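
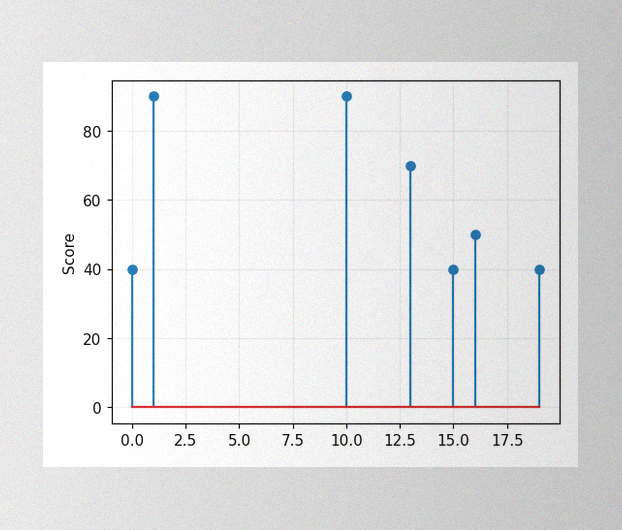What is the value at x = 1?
90

The image has some photo noise and uneven lighting. The stem at x=1 reaches 90.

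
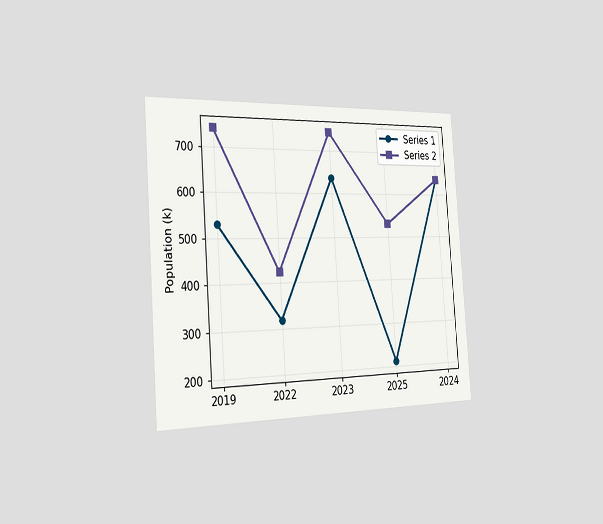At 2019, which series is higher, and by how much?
Series 2, by 212k

The chart is tilted about 4° counter-clockwise and viewed slightly from the left. At 2019, Series 2 sits above the other line by 212k.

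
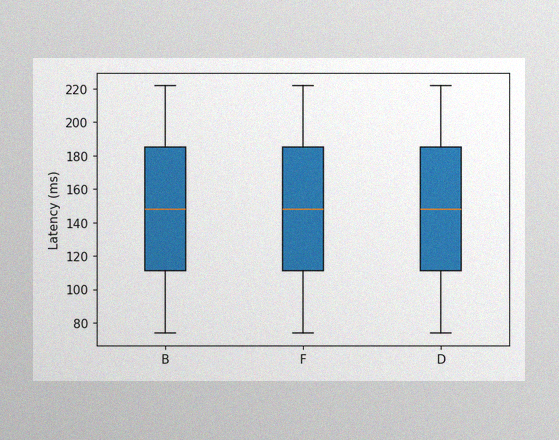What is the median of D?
148ms

The image has some photo noise and uneven lighting. The median line in the D box sits at 148ms.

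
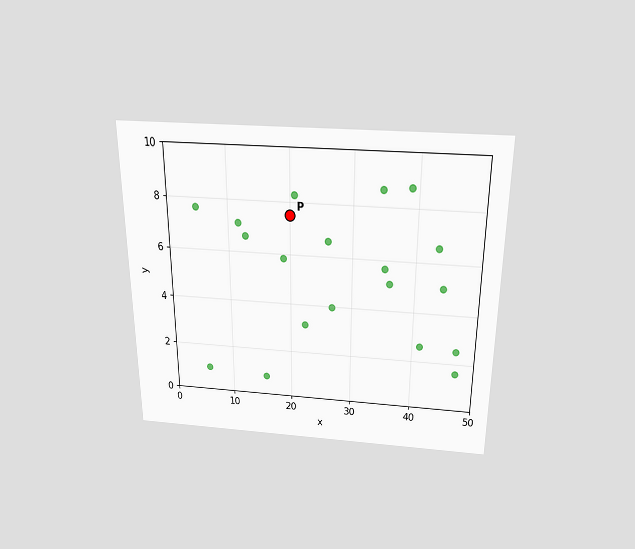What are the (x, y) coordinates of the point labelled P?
(20, 7.5)

The chart is viewed slightly from above. Following the gridlines from P to each axis, P sits at (20, 7.5).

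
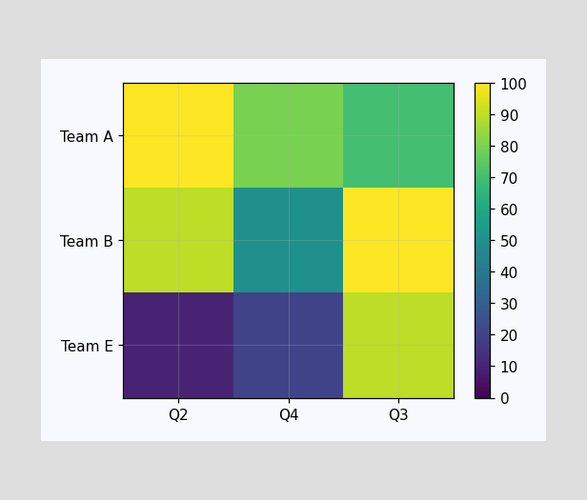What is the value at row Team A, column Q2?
Matching cell (Team A, Q2) against the colorbar gives 100.

100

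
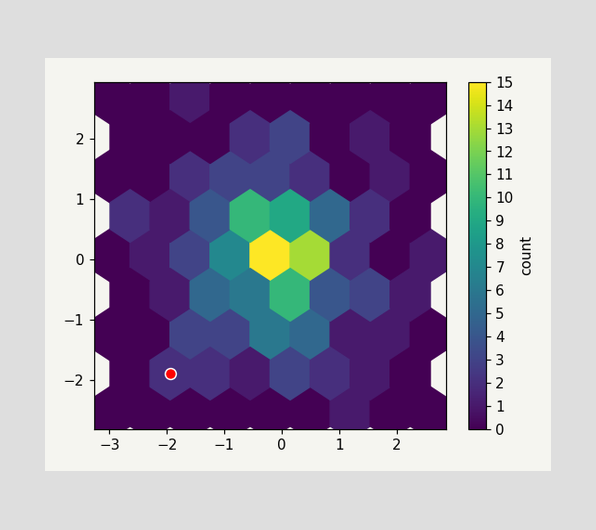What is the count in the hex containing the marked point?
The marked hex reads 2 on the colorbar.

2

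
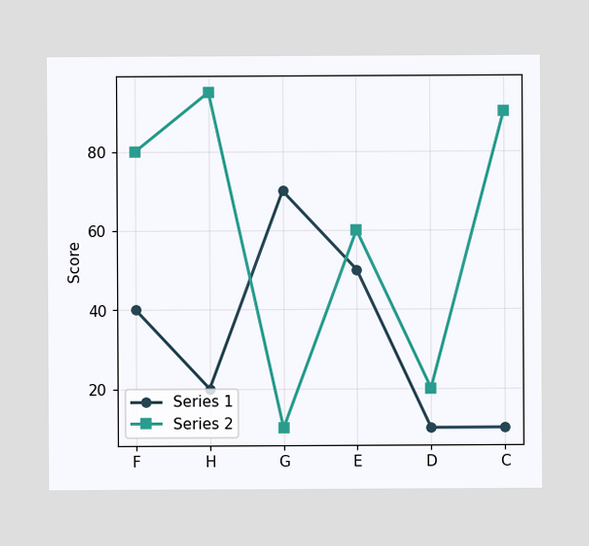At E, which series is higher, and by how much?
At E, Series 2 sits above the other line by 10.

Series 2, by 10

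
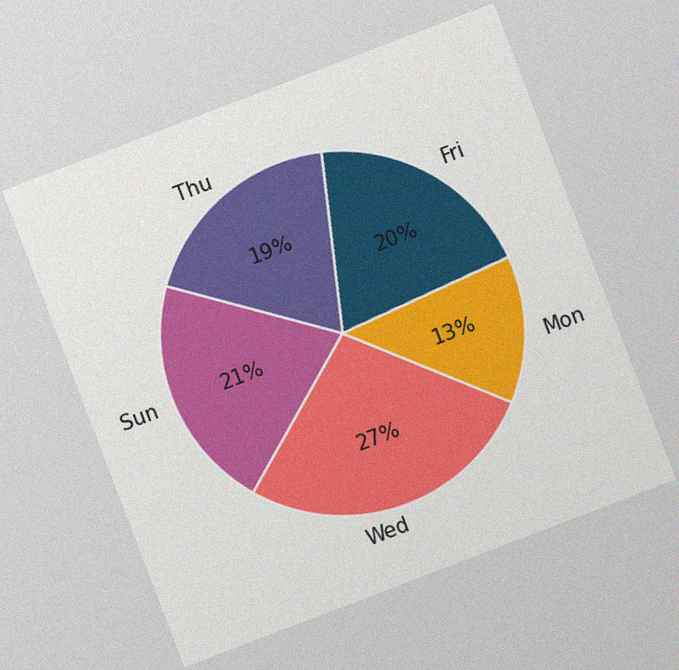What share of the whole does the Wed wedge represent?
The chart is tilted about 21° counter-clockwise, with some photo noise. The Wed slice takes up 27% of the pie.

27%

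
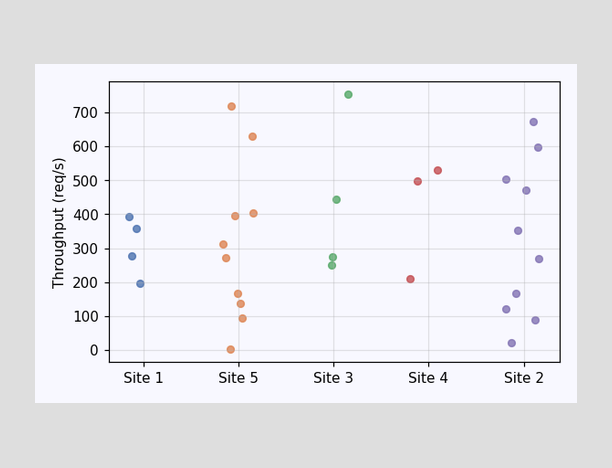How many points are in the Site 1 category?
4

Counting the markers in the Site 1 column gives 4.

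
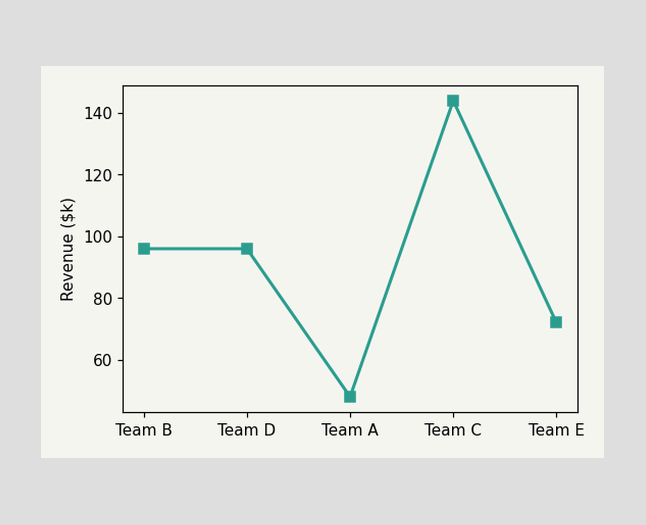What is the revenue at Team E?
$72k

At Team E, the line is at $72k.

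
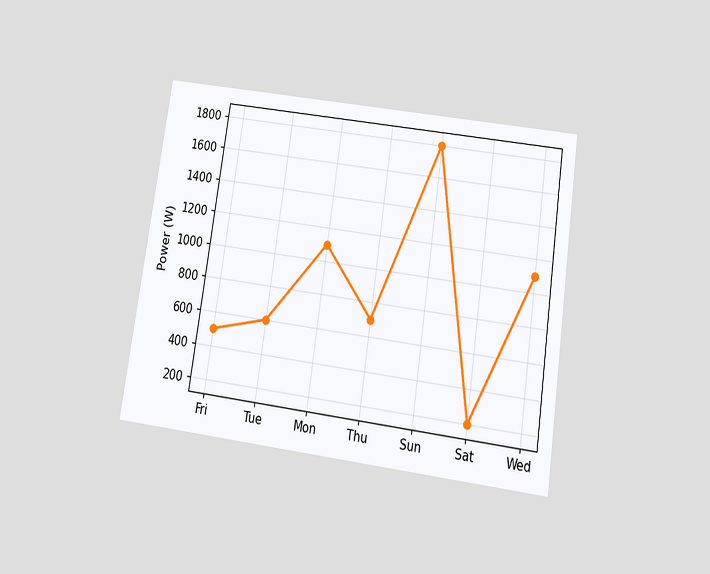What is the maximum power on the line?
1800W

The chart is tilted about 8° clockwise and viewed slightly from below. The highest point is at Sun, and reading across to the y-axis gives 1800W.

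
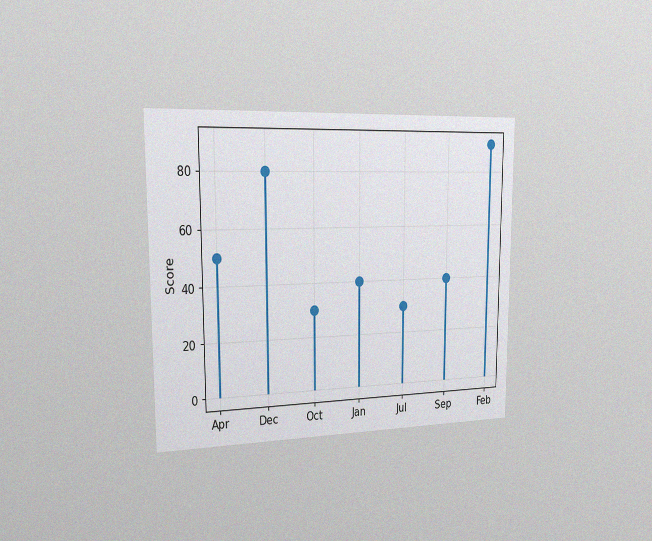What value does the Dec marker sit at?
The chart is viewed slightly from the left, with some photo noise. The Dec marker sits at 80.

80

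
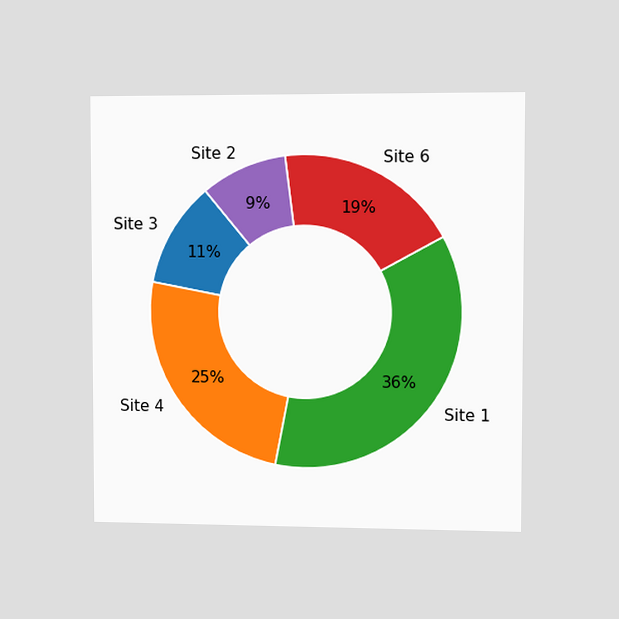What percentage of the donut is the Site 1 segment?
The chart is viewed slightly from the right. The Site 1 segment takes up 36% of the ring.

36%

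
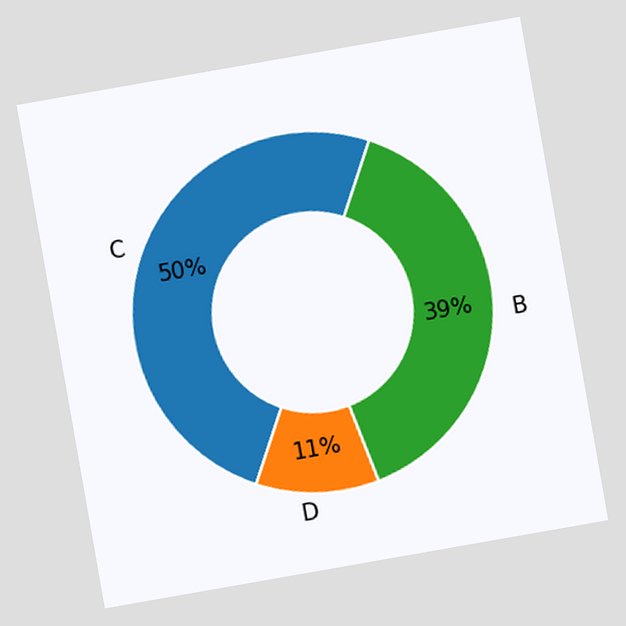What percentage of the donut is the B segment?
The chart is tilted about 10° counter-clockwise. The B segment takes up 39% of the ring.

39%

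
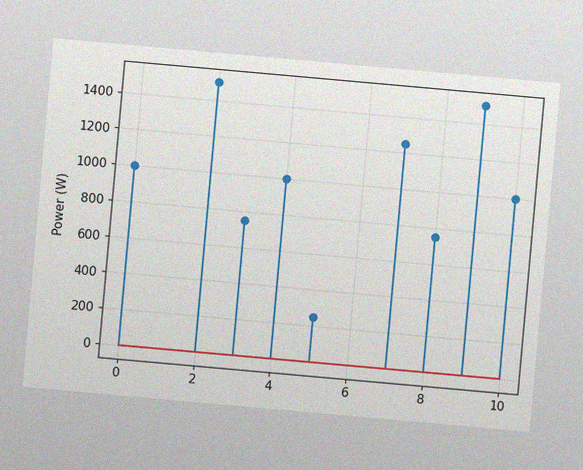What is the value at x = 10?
The chart is tilted about 5° clockwise, with some photo noise. The stem at x=10 reaches 1000W.

1000W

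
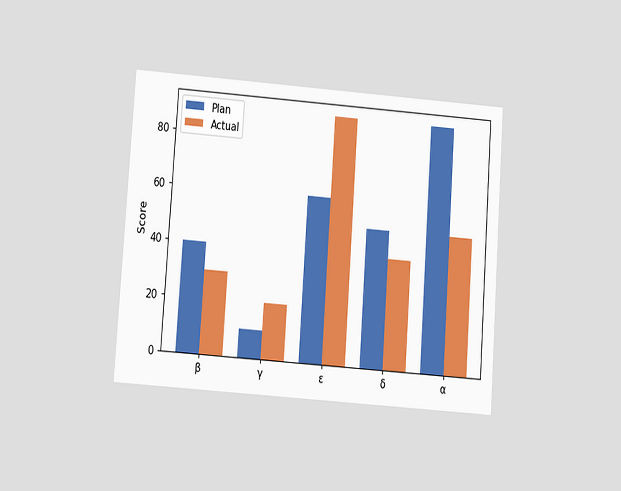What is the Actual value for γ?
20

The chart is tilted about 4° clockwise and viewed at a slight angle. The Actual bar at γ reaches 20 on the y-axis.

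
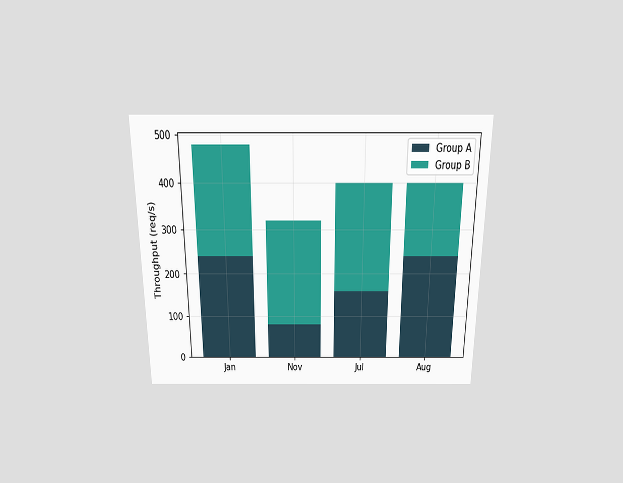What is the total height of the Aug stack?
The chart is viewed slightly from above. The Aug stack's top reaches 400req/s on the y-axis.

400req/s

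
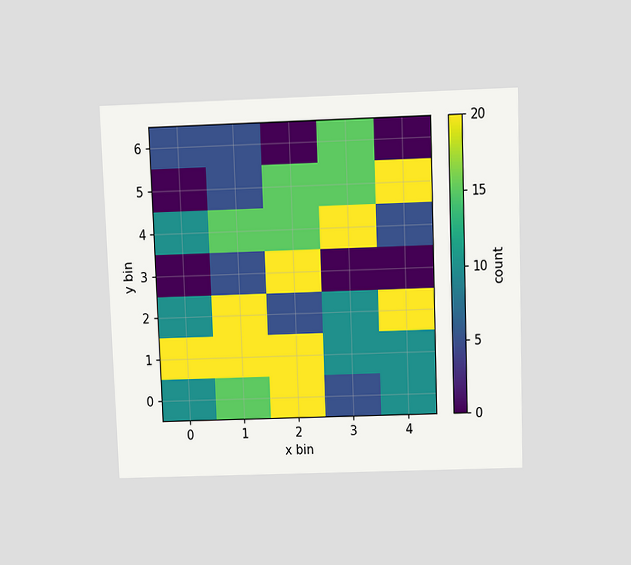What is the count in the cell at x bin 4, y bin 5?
The chart is tilted about 2° counter-clockwise and viewed slightly from above. Matching the cell (4, 5) against the colorbar gives 20.

20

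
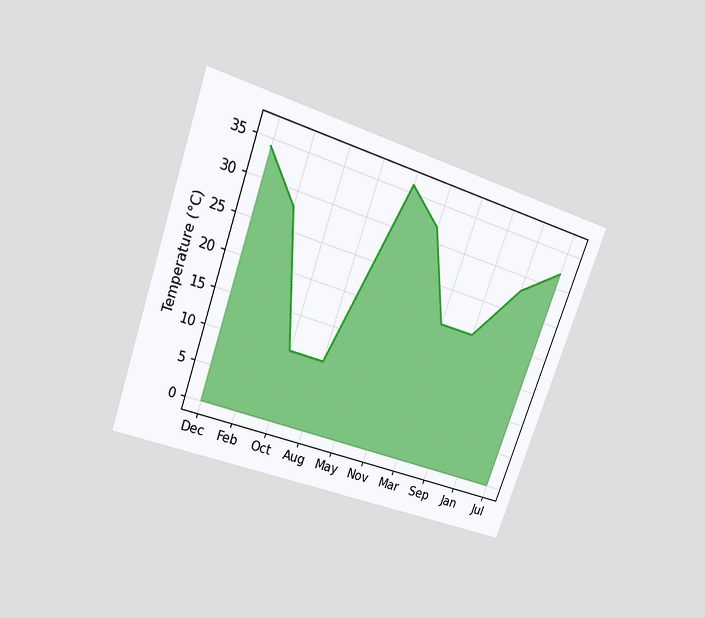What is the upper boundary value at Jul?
32°C

The chart is tilted about 20° clockwise and viewed slightly from above. At Jul the upper boundary is at 32°C.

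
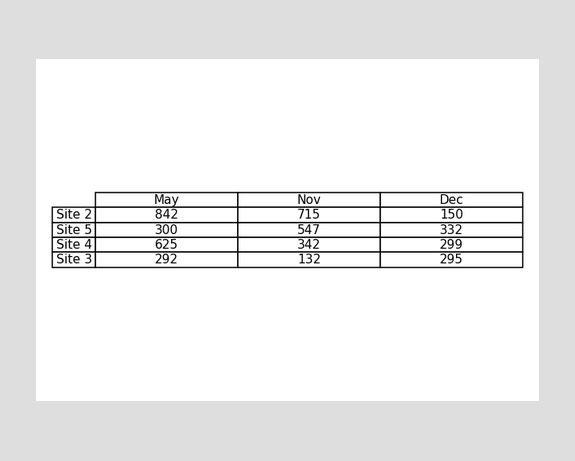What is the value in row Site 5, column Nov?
The (Site 5, Nov) cell reads 547.

547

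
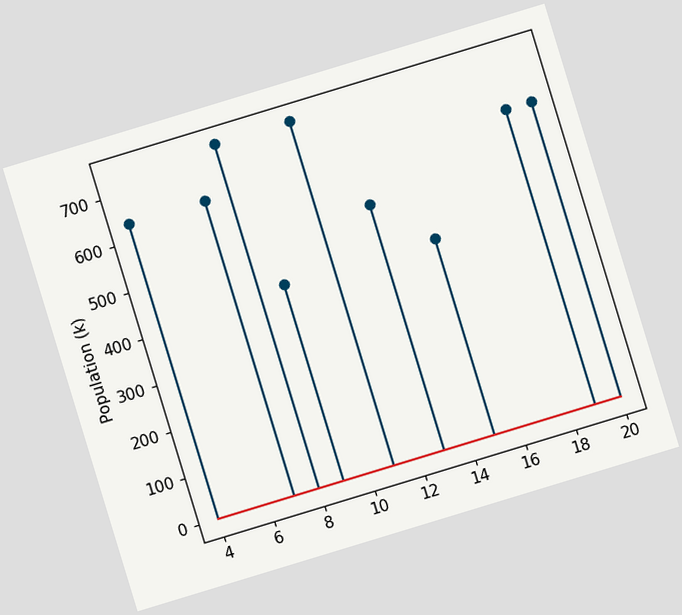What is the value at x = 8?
The chart is tilted about 17° counter-clockwise. The stem at x=8 reaches 742k.

742k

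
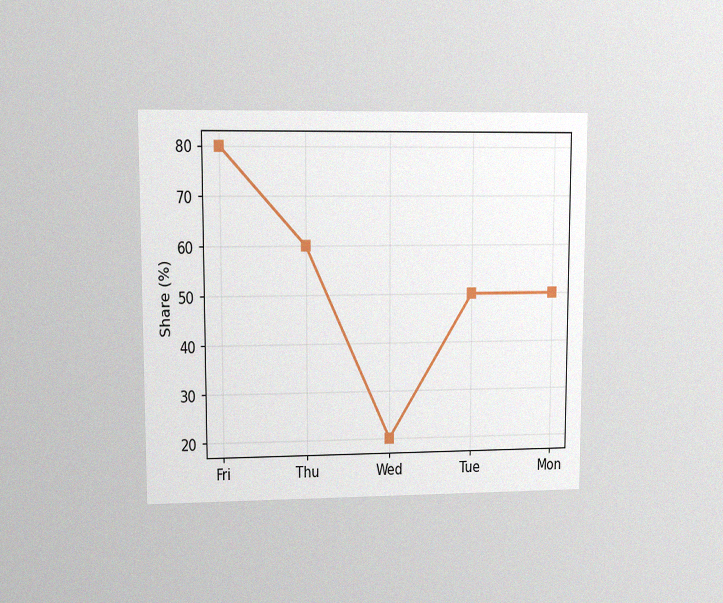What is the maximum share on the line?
80%

The chart is viewed at a slight angle, with some photo noise. The highest point is at Fri, and reading across to the y-axis gives 80%.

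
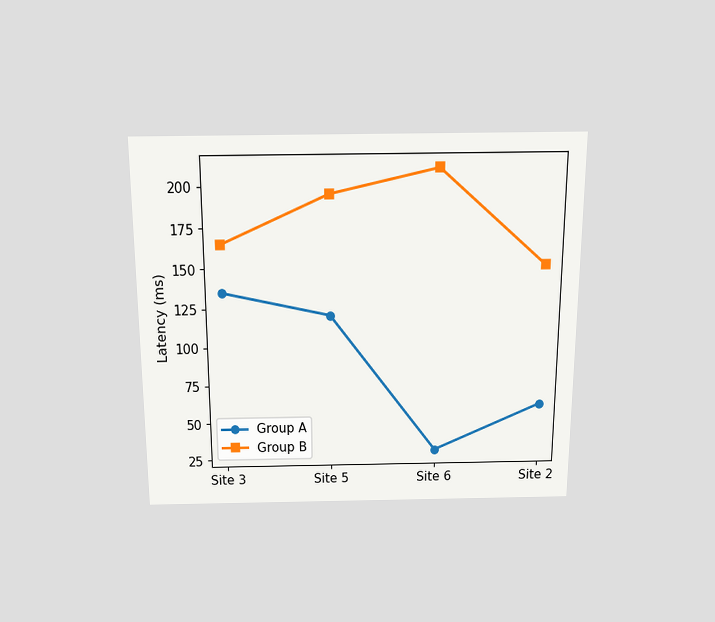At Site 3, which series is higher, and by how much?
Group B, by 30ms

The chart is viewed slightly from above. At Site 3, Group B sits above the other line by 30ms.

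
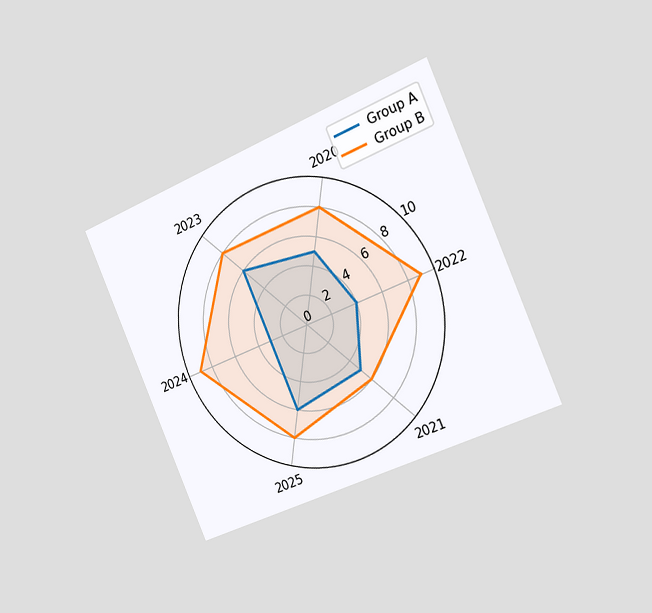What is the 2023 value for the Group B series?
The chart is tilted about 23° counter-clockwise and viewed slightly from the right. On the 2023 axis, Group B reaches 8.

8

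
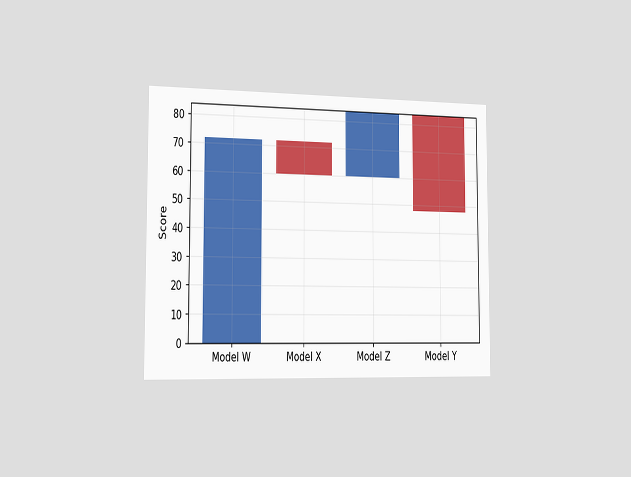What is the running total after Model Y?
48

The chart is viewed slightly from the left. After Model Y the running total reaches 48.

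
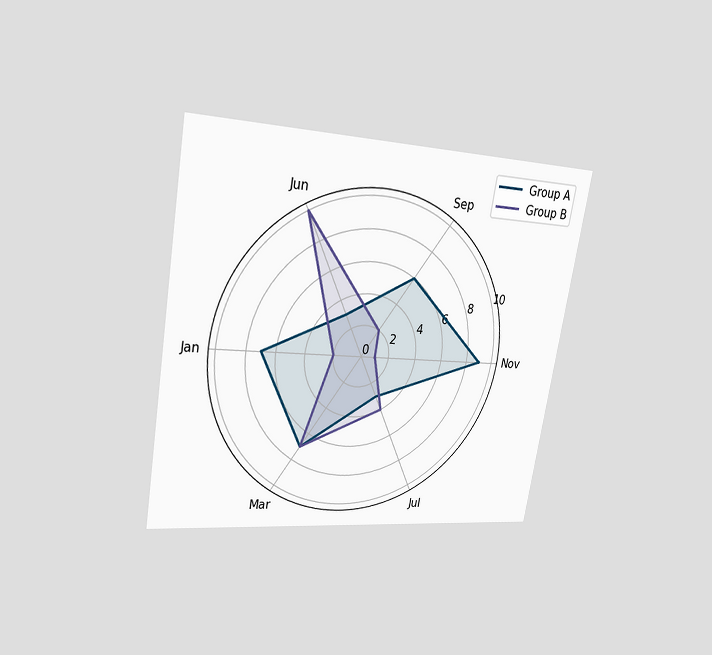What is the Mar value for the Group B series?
The chart is tilted about 10° clockwise and viewed at a slight angle. On the Mar axis, Group B reaches 7.

7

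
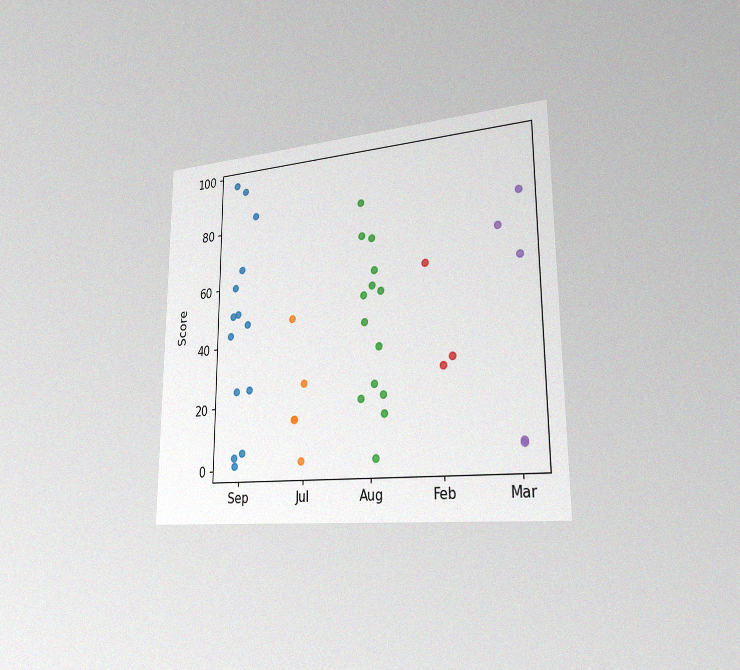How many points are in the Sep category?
14

The chart is viewed slightly from the right, with some photo noise. Counting the markers in the Sep column gives 14.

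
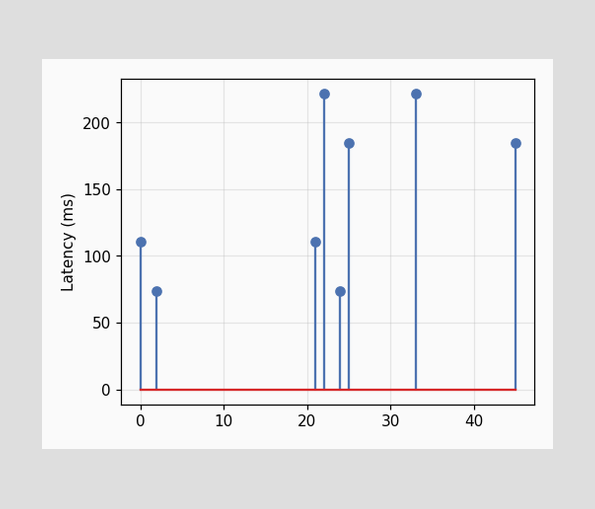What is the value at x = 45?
185ms

The stem at x=45 reaches 185ms.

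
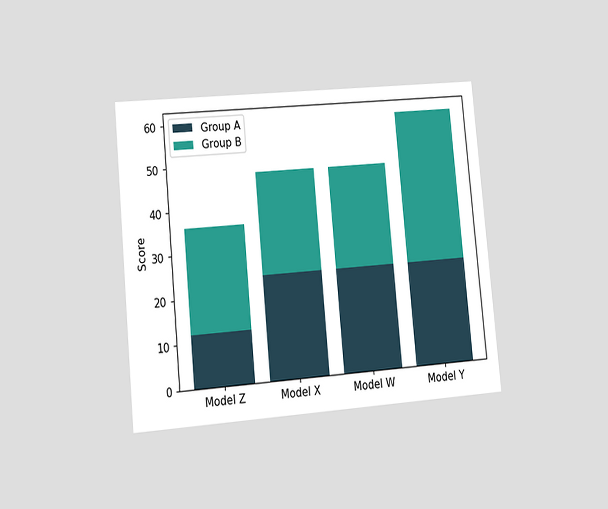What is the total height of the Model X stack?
The chart is tilted about 5° counter-clockwise and viewed at a slight angle. The Model X stack's top reaches 48 on the y-axis.

48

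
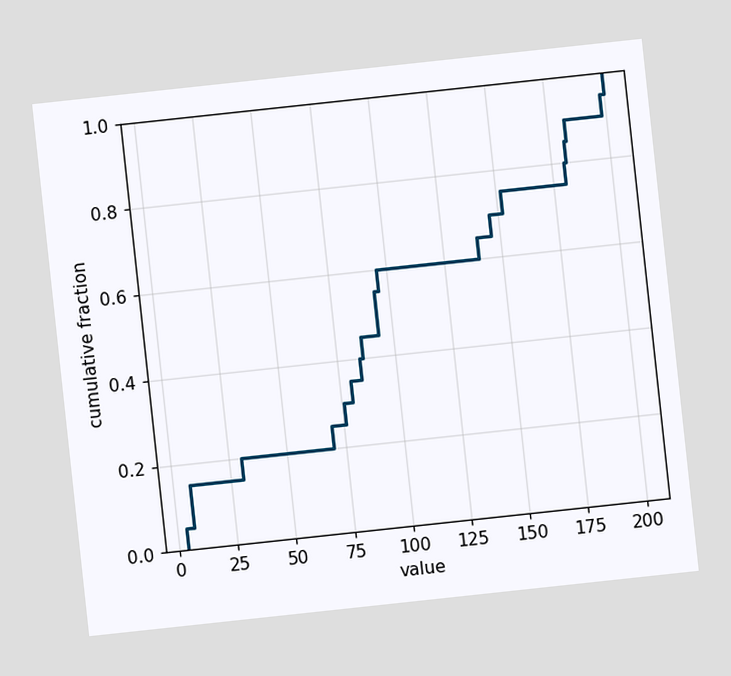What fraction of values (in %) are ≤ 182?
The chart is tilted about 6° counter-clockwise. At x=182 the ECDF step is at 90%.

90%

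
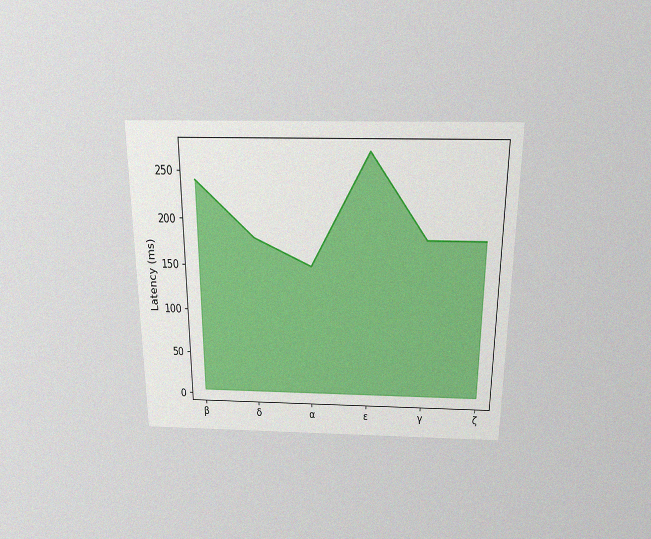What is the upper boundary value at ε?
The chart is viewed slightly from above, with some photo noise. At ε the upper boundary is at 270ms.

270ms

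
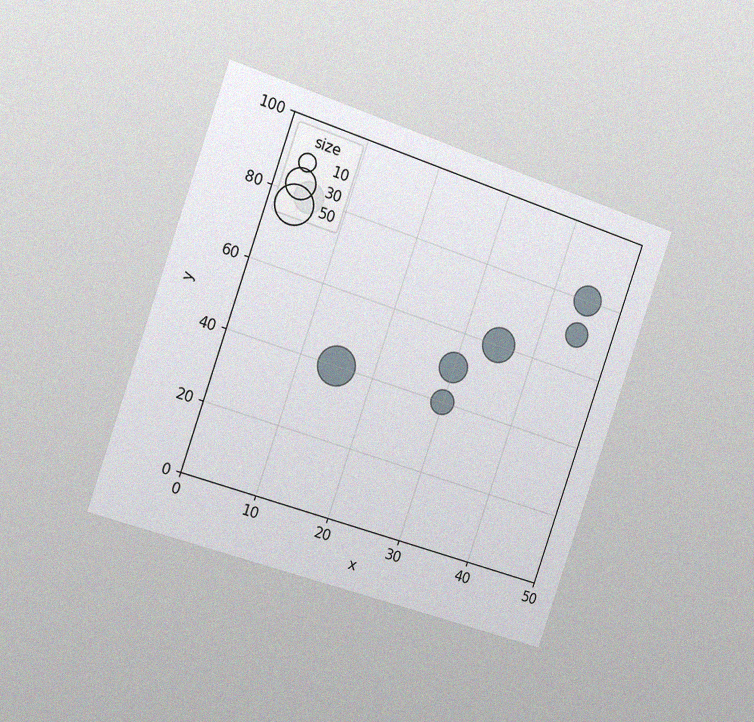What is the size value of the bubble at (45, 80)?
The chart is tilted about 19° clockwise and viewed slightly from the left, with some photo noise. Matching the bubble at (45, 80) against the size legend gives 30.

30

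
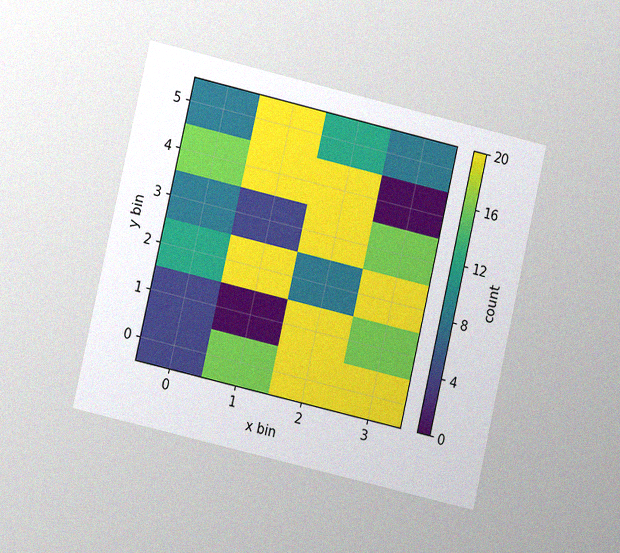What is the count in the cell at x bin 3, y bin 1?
The chart is tilted about 13° clockwise and viewed at a slight angle, with some photo noise. Matching the cell (3, 1) against the colorbar gives 16.

16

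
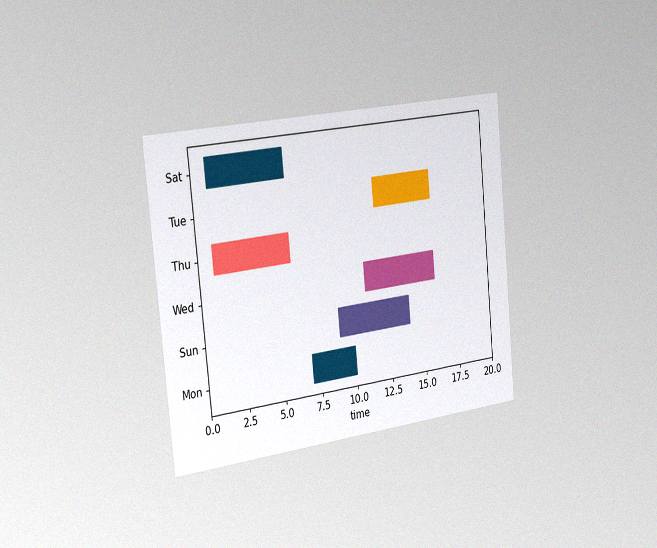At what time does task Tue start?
12

The chart is tilted about 5° counter-clockwise and viewed slightly from the left, with some photo noise. The Tue bar begins at t=12.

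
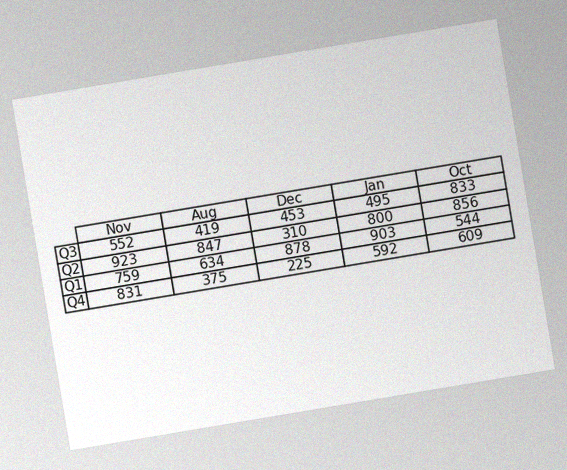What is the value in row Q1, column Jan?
The chart is tilted about 9° counter-clockwise, with some photo noise. The (Q1, Jan) cell reads 903.

903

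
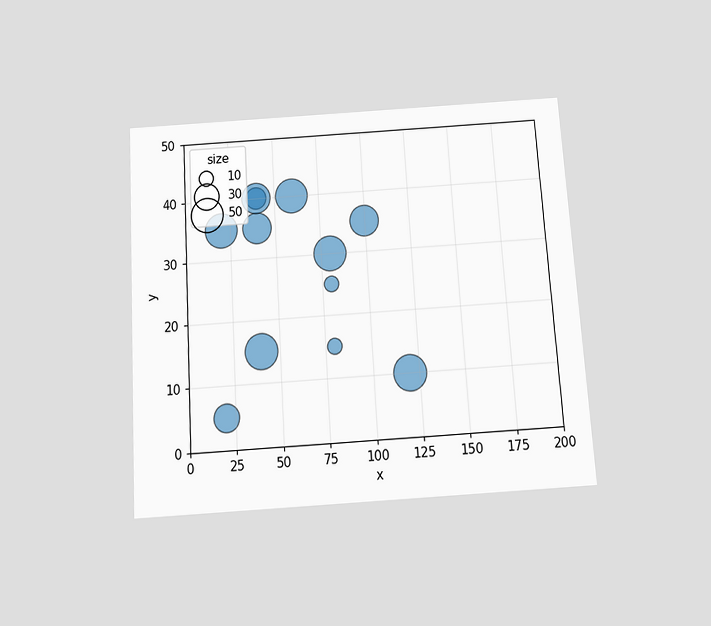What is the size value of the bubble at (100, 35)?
The chart is tilted about 4° counter-clockwise and viewed slightly from below. Matching the bubble at (100, 35) against the size legend gives 40.

40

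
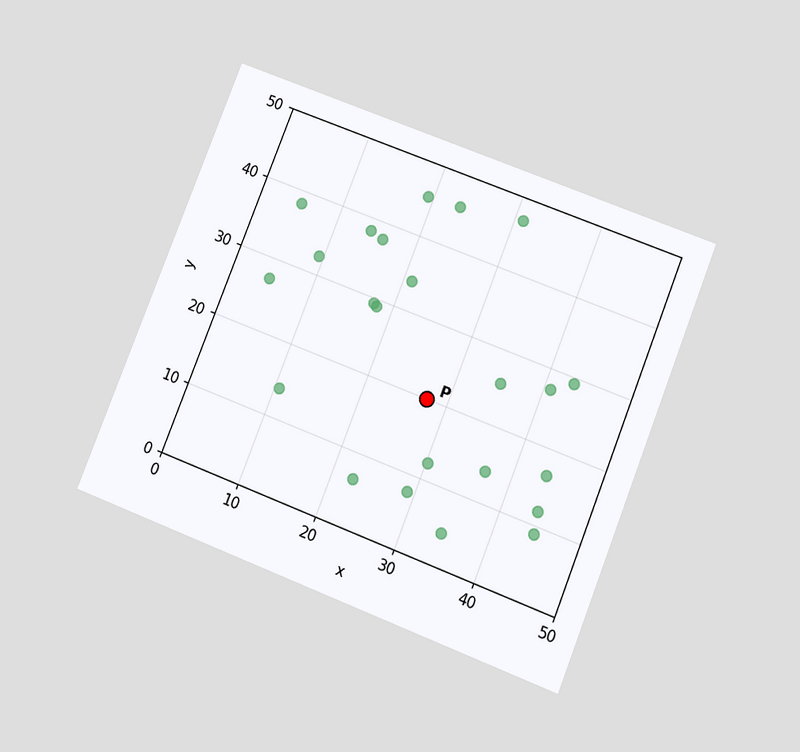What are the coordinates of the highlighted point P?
(27.5, 20)

The chart is tilted about 21° clockwise and viewed slightly from below. Following the gridlines from P to each axis, P sits at (27.5, 20).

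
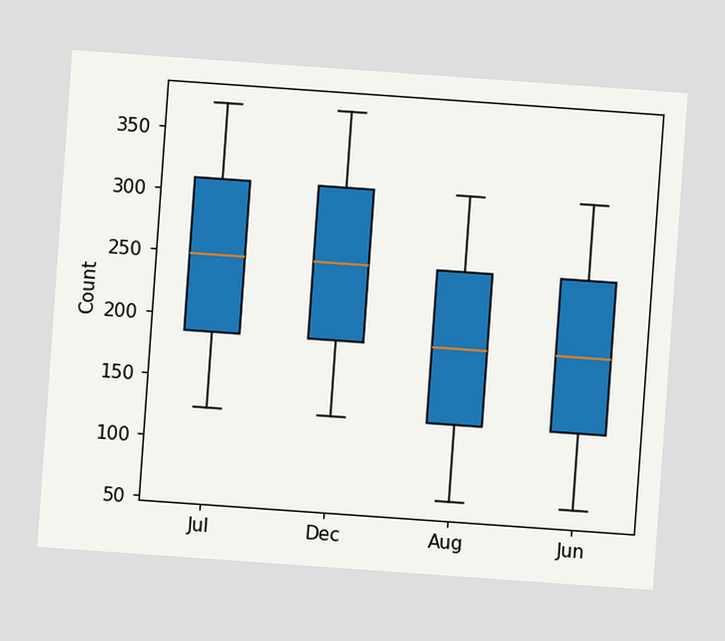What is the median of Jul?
The chart is tilted about 4° clockwise. The median line in the Jul box sits at 248.

248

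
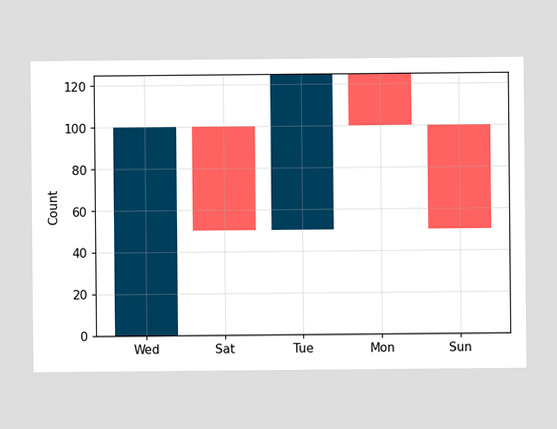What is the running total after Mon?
100

After Mon the running total reaches 100.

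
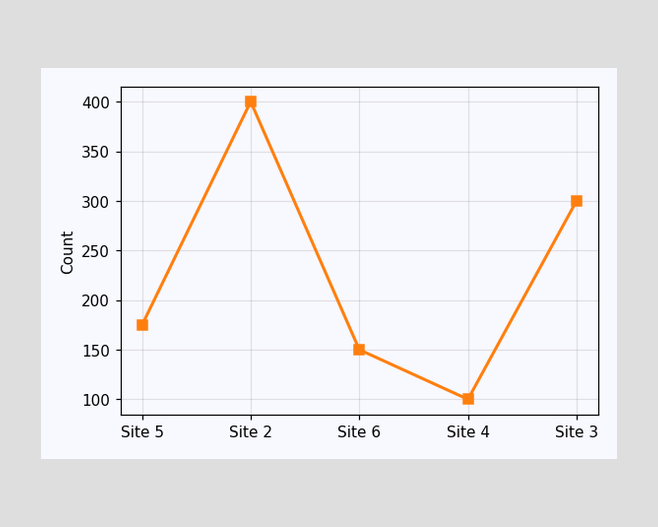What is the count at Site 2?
400

At Site 2, the line is at 400.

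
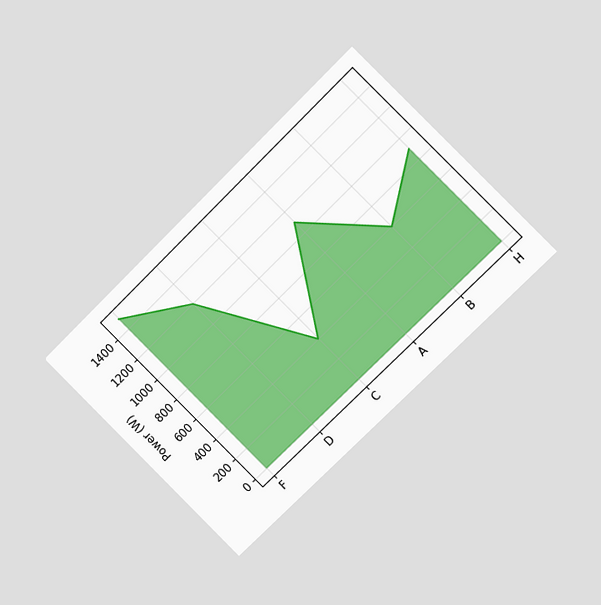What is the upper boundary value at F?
The chart is tilted about 45° counter-clockwise and viewed at a slight angle. At F the upper boundary is at 1500W.

1500W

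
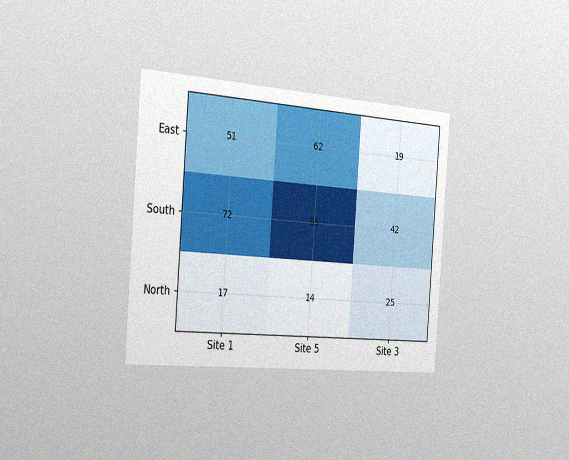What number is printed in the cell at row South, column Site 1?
72

The chart is tilted about 4° clockwise and viewed slightly from the left, with some photo noise. The (South, Site 1) cell reads 72.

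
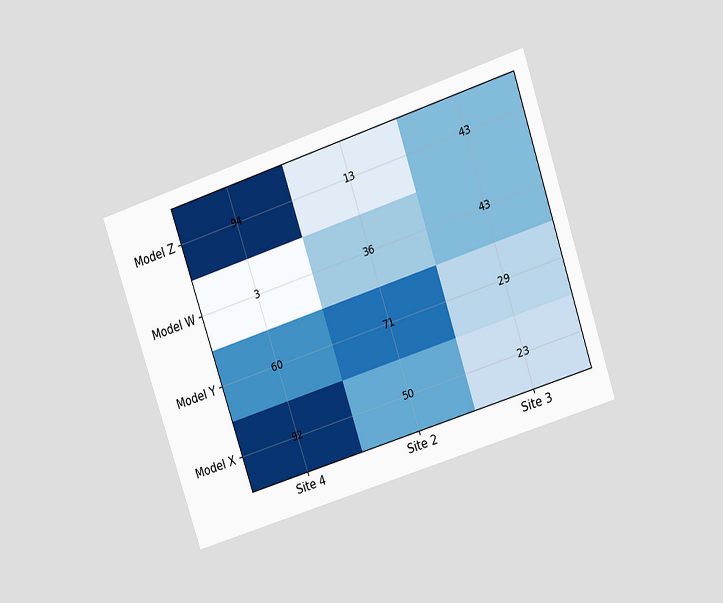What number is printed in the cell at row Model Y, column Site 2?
The chart is tilted about 18° counter-clockwise and viewed at a slight angle. The (Model Y, Site 2) cell reads 71.

71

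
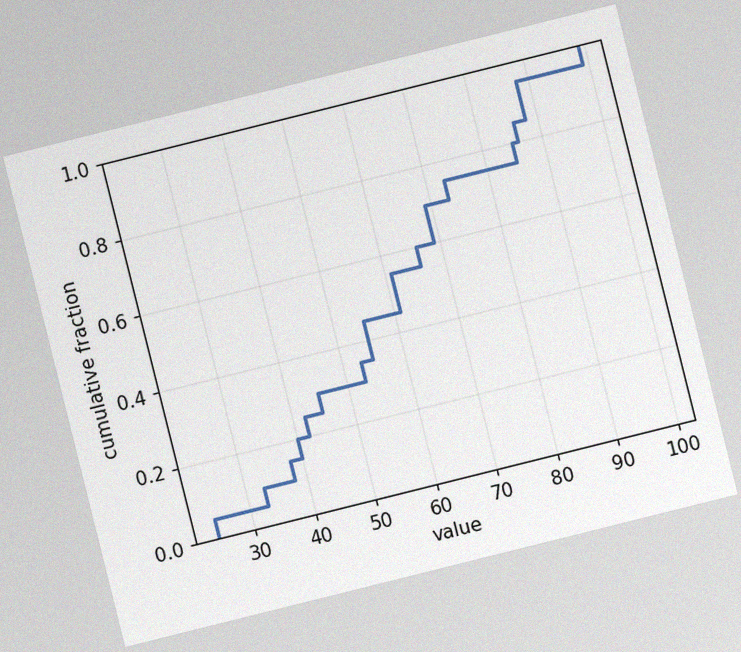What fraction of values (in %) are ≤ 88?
95%

The chart is tilted about 14° counter-clockwise, with some photo noise. At x=88 the ECDF step is at 95%.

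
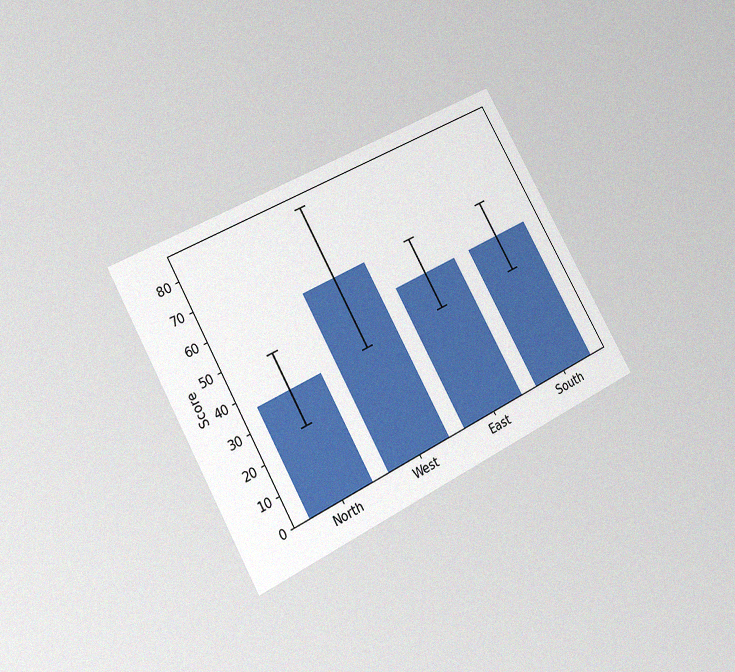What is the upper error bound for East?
The chart is tilted about 29° counter-clockwise and viewed at a slight angle, with some photo noise. The East bar's upper whisker reaches 60.

60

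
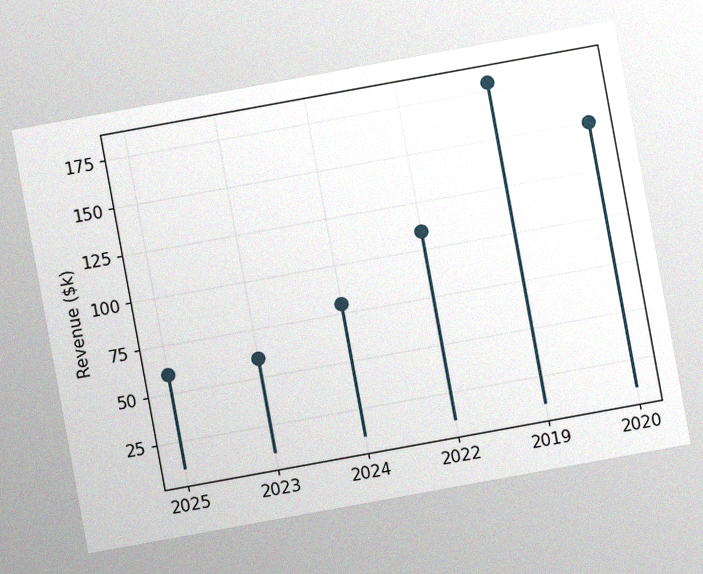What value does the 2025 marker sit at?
The chart is tilted about 10° counter-clockwise, with some photo noise. The 2025 marker sits at $60k.

$60k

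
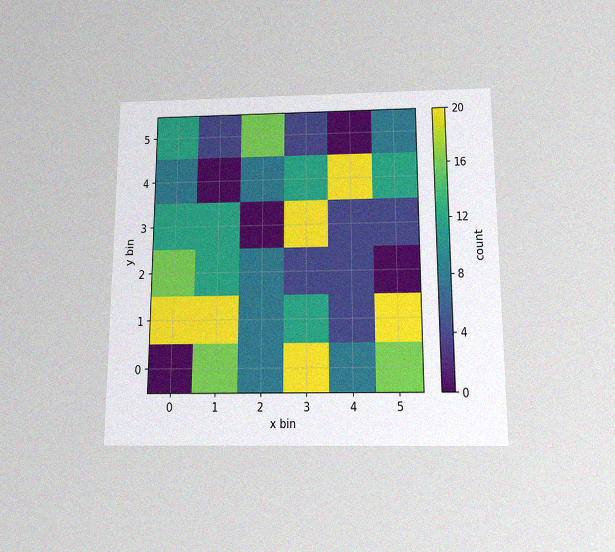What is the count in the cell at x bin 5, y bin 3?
4

The chart is viewed slightly from below, with some photo noise. Matching the cell (5, 3) against the colorbar gives 4.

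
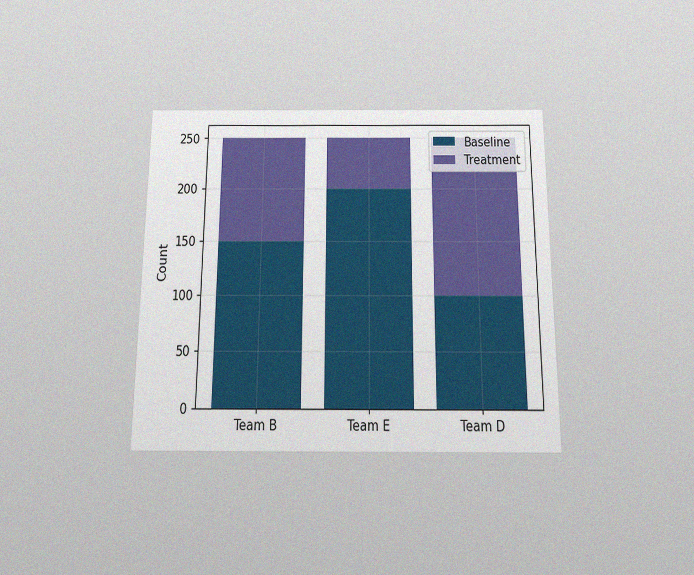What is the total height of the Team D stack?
The chart is viewed slightly from below, with some photo noise. The Team D stack's top reaches 250 on the y-axis.

250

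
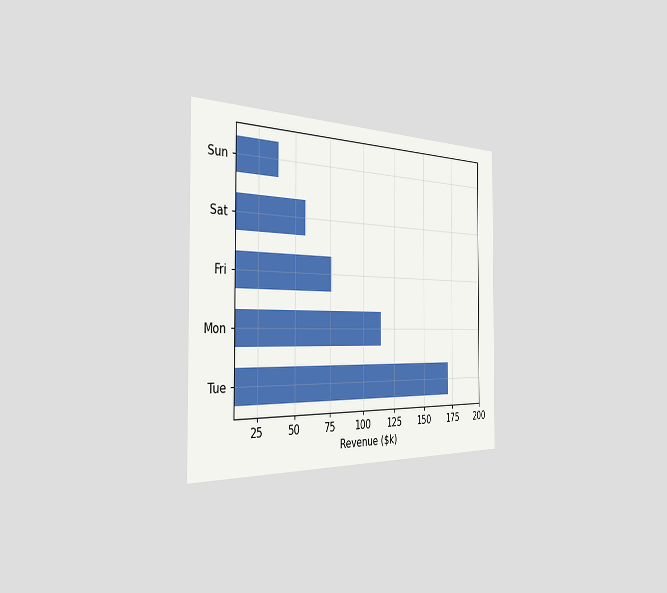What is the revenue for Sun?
$38k

The chart is viewed slightly from the left. Reading along the chart's x-axis, the Sun bar reaches $38k.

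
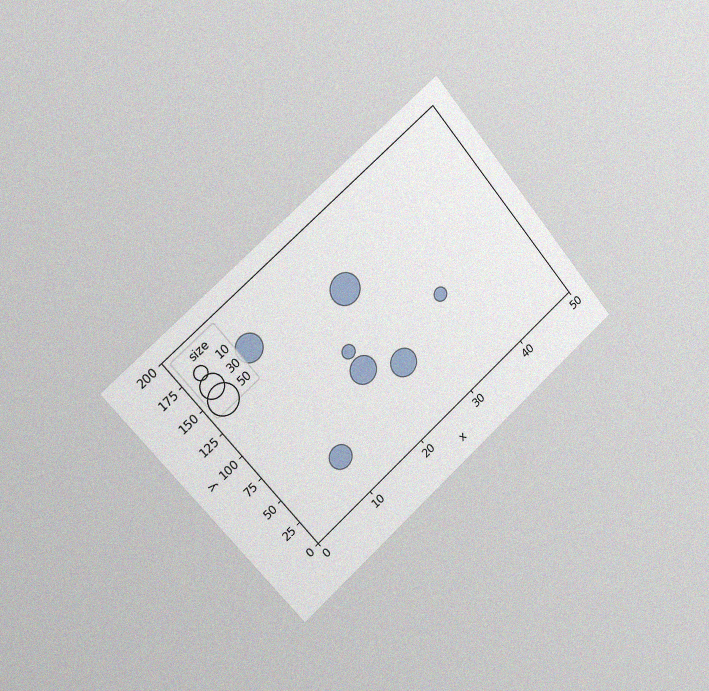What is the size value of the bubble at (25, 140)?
50

The chart is tilted about 40° counter-clockwise and viewed slightly from the left, with some photo noise. Matching the bubble at (25, 140) against the size legend gives 50.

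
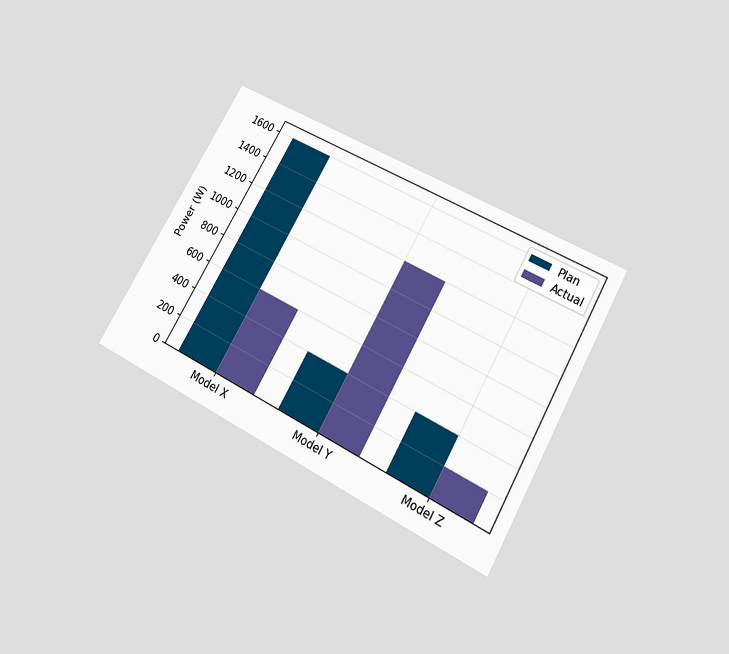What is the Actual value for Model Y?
1200W

The chart is tilted about 29° clockwise and viewed slightly from below. The Actual bar at Model Y reaches 1200W on the y-axis.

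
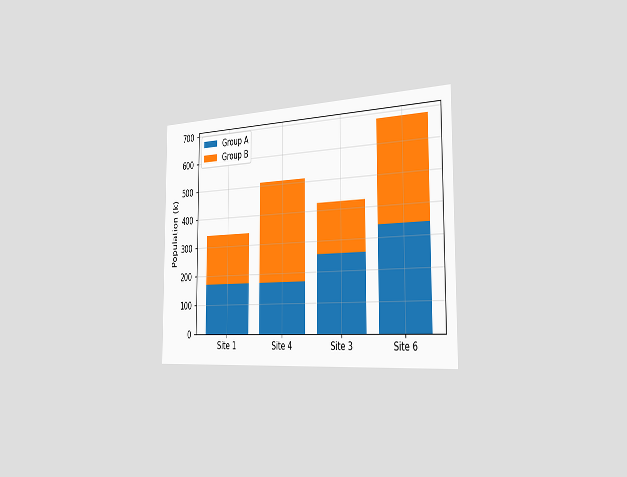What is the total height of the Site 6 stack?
The chart is viewed slightly from the right. The Site 6 stack's top reaches 680k on the y-axis.

680k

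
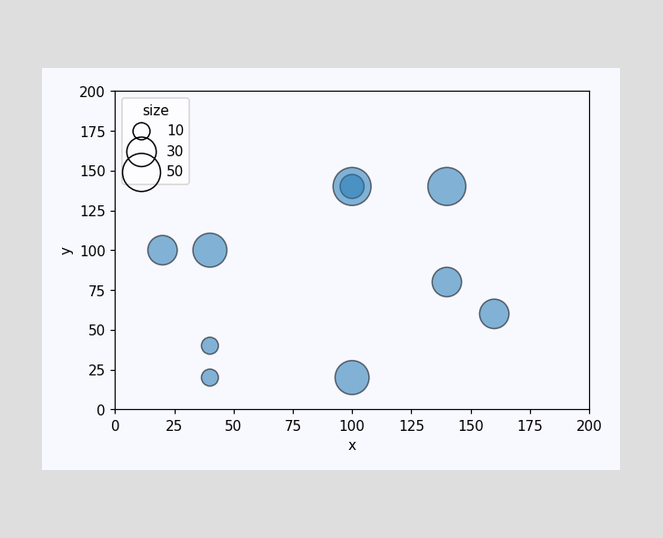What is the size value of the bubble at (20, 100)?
30

Matching the bubble at (20, 100) against the size legend gives 30.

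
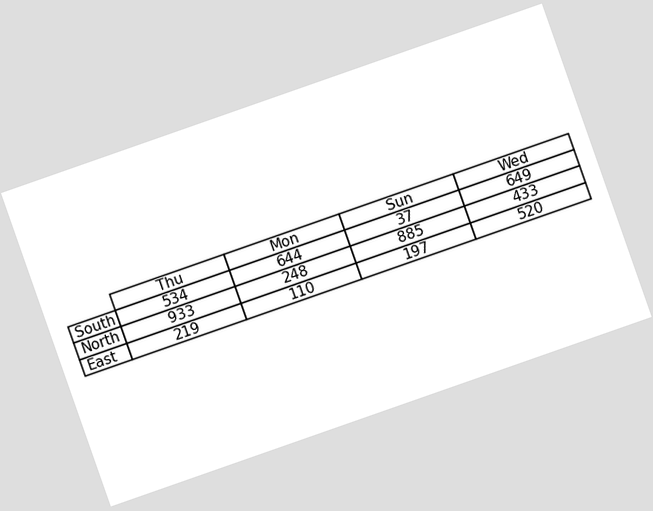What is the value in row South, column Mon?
The chart is tilted about 19° counter-clockwise. The (South, Mon) cell reads 644.

644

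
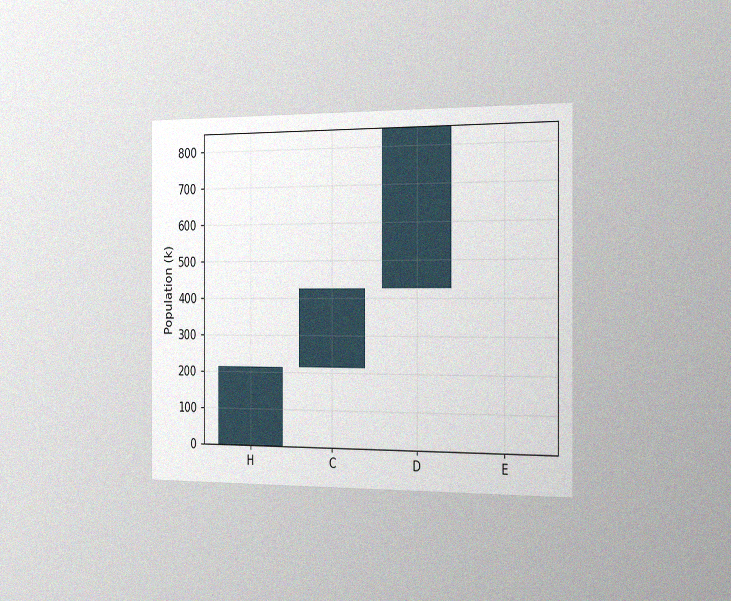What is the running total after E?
848k

The chart is viewed slightly from the right, with some photo noise. After E the running total reaches 848k.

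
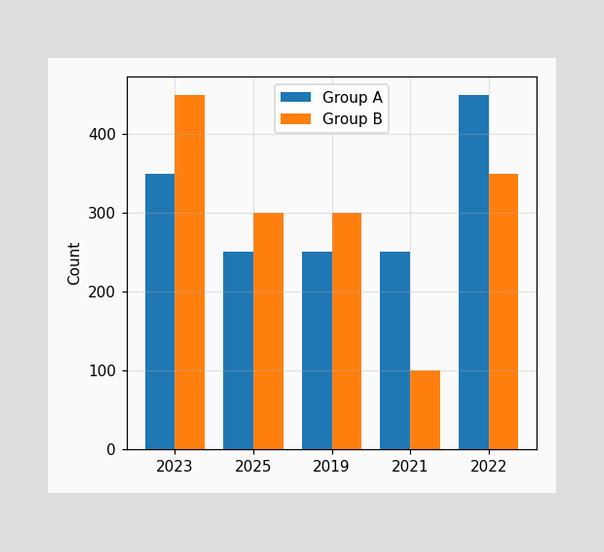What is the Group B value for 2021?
100

The Group B bar at 2021 reaches 100 on the y-axis.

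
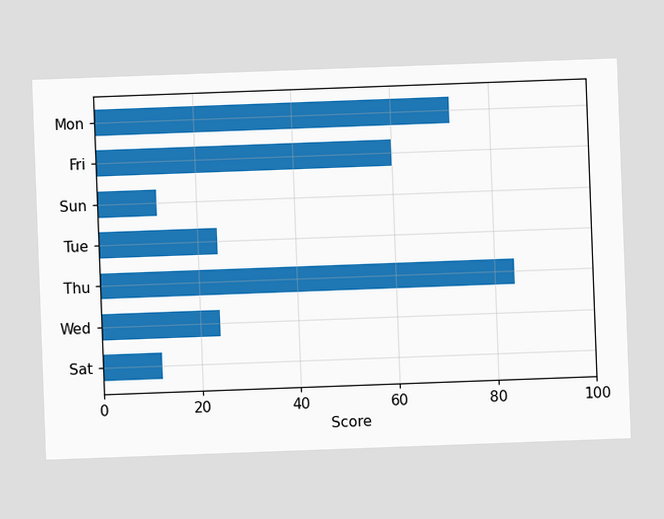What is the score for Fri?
The chart is tilted about 2° counter-clockwise. Reading along the chart's x-axis, the Fri bar reaches 60.

60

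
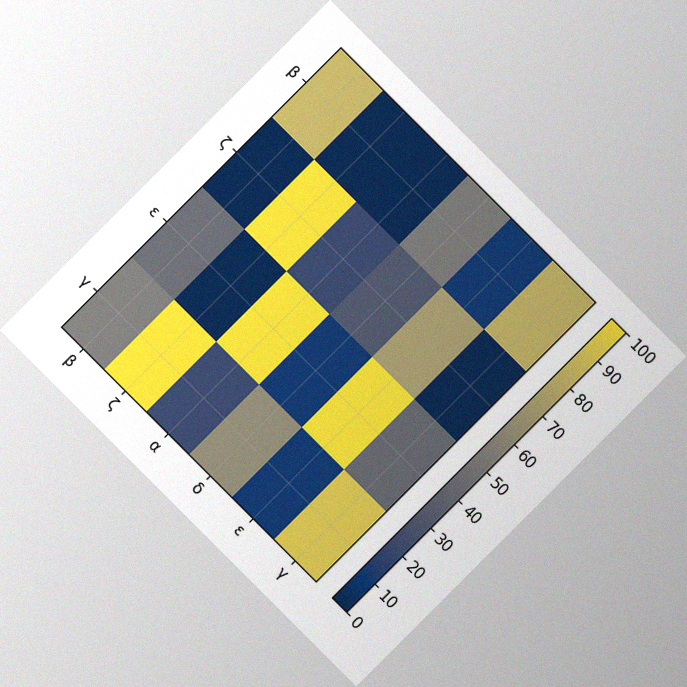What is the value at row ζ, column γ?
The chart is tilted about 45° clockwise, with some photo noise. Matching cell (ζ, γ) against the colorbar gives 0.

0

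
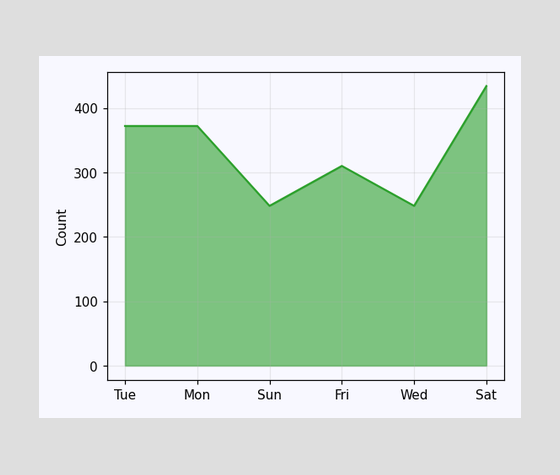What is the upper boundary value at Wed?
At Wed the upper boundary is at 248.

248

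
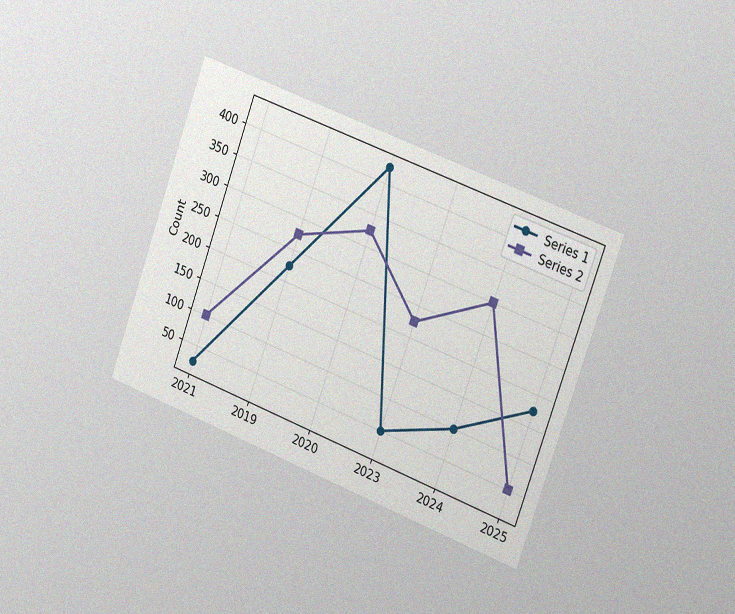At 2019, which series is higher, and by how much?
The chart is tilted about 20° clockwise and viewed slightly from the right, with some photo noise. At 2019, Series 2 sits above the other line by 50.

Series 2, by 50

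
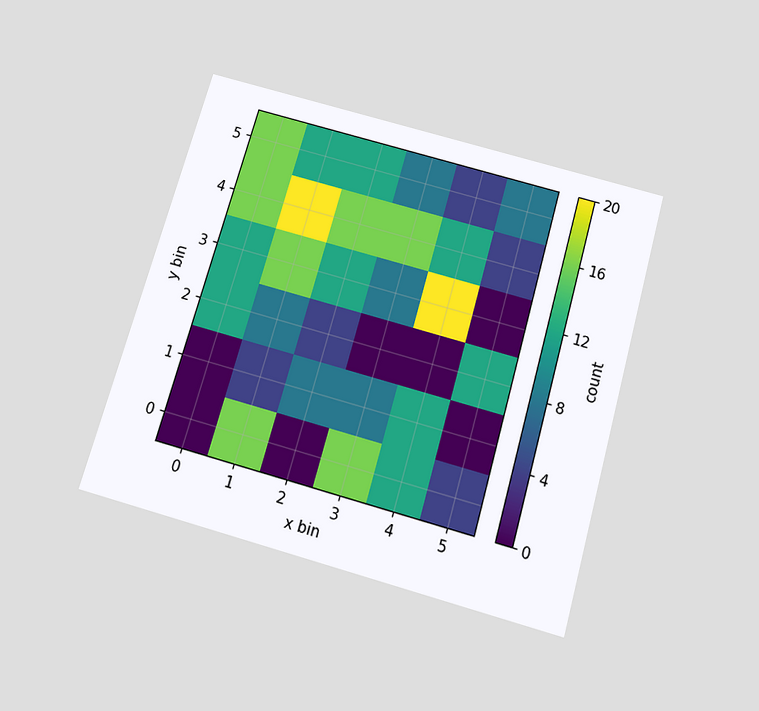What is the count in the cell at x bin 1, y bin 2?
The chart is tilted about 16° clockwise and viewed slightly from below. Matching the cell (1, 2) against the colorbar gives 8.

8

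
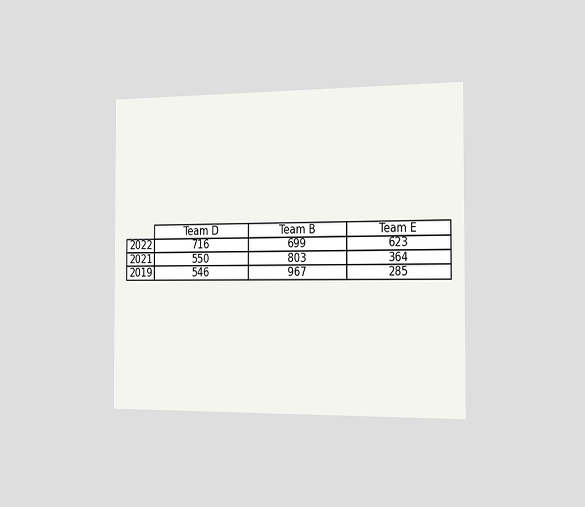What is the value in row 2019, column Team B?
967

The chart is viewed slightly from the right. The (2019, Team B) cell reads 967.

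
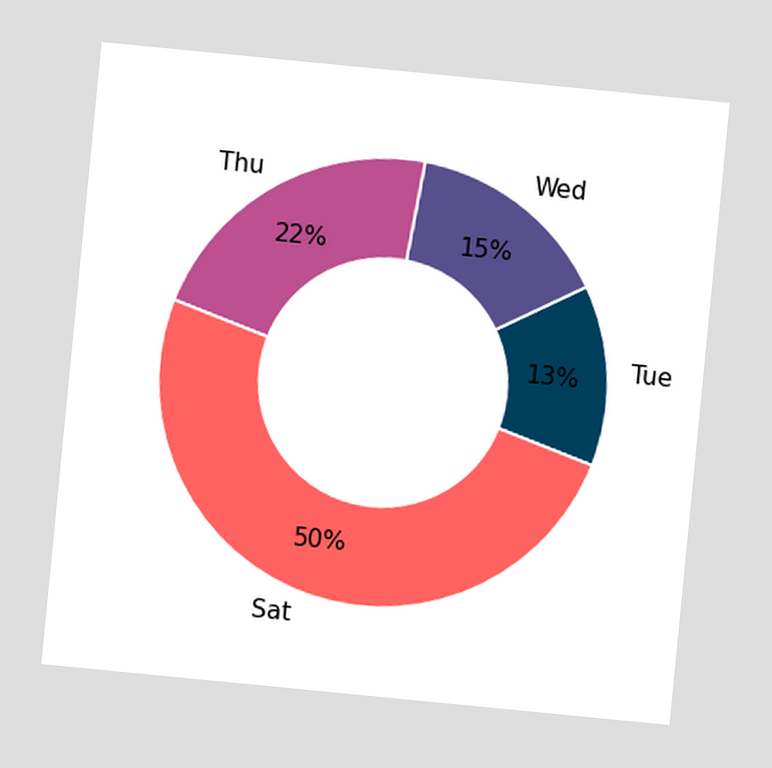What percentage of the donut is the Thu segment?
22%

The chart is tilted about 6° clockwise. The Thu segment takes up 22% of the ring.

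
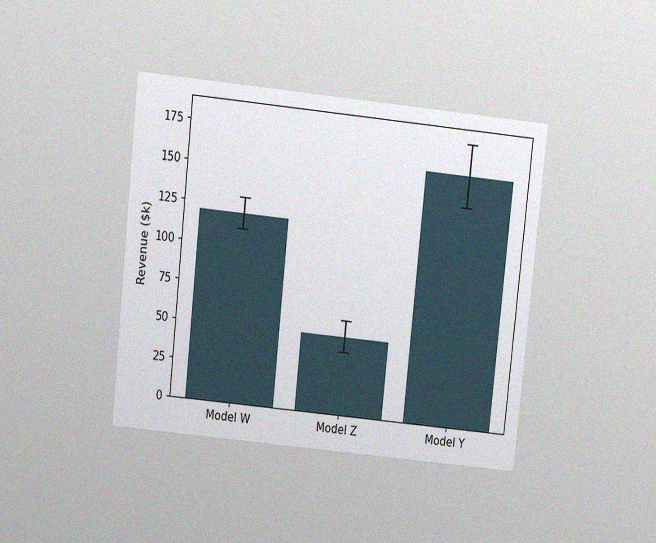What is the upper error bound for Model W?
$130k

The chart is tilted about 6° clockwise and viewed slightly from above, with some photo noise. The Model W bar's upper whisker reaches $130k.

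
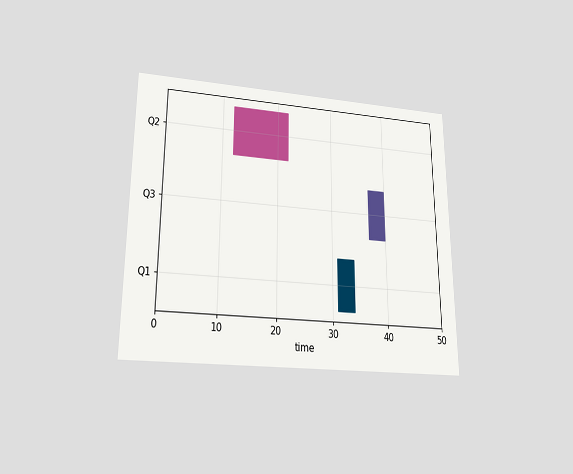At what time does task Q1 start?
31

The chart is viewed slightly from below. The Q1 bar begins at t=31.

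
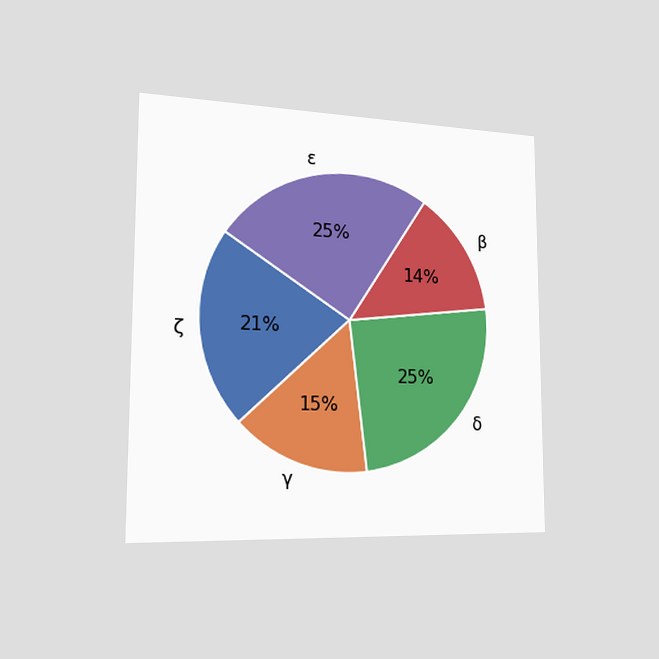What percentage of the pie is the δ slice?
25%

The chart is viewed slightly from the left. The δ slice takes up 25% of the pie.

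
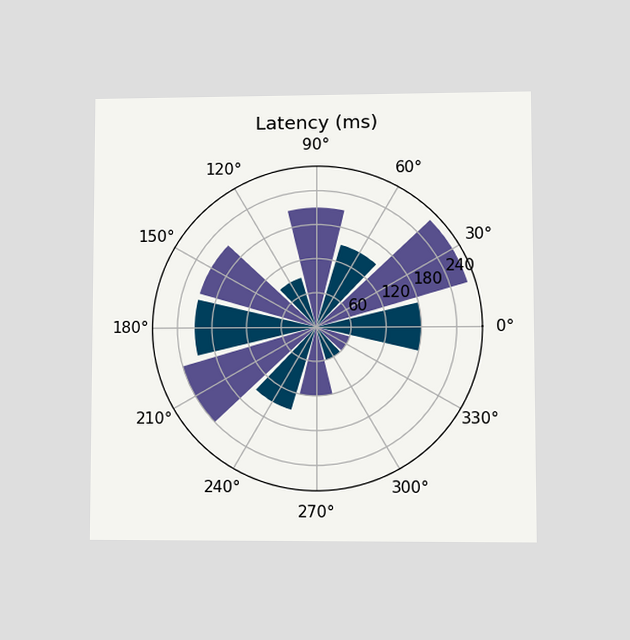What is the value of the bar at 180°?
210ms

The chart is viewed at a slight angle. The bar at 180° reaches 210ms on the radial axis.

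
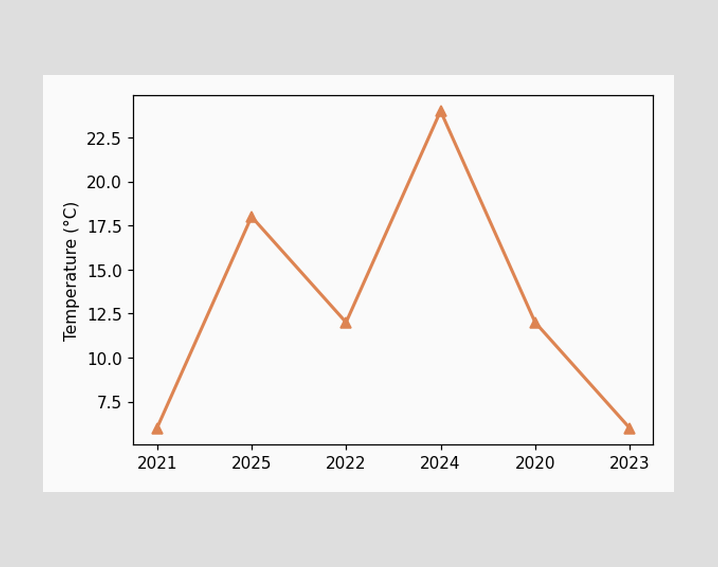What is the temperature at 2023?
6°C

At 2023, the line is at 6°C.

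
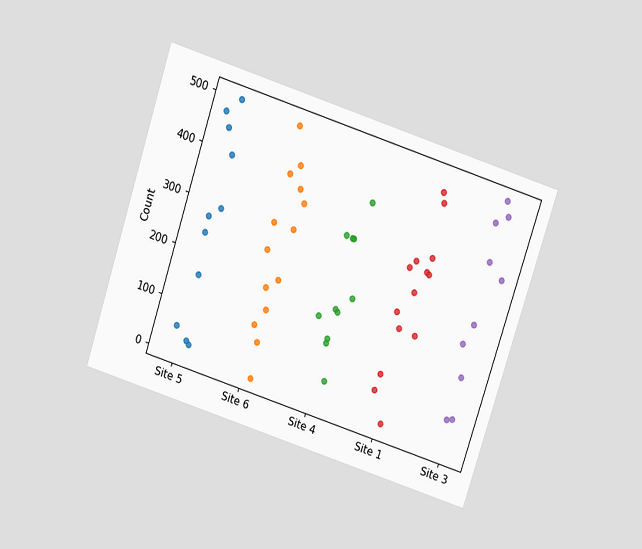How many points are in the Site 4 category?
11

The chart is tilted about 18° clockwise and viewed slightly from above. Counting the markers in the Site 4 column gives 11.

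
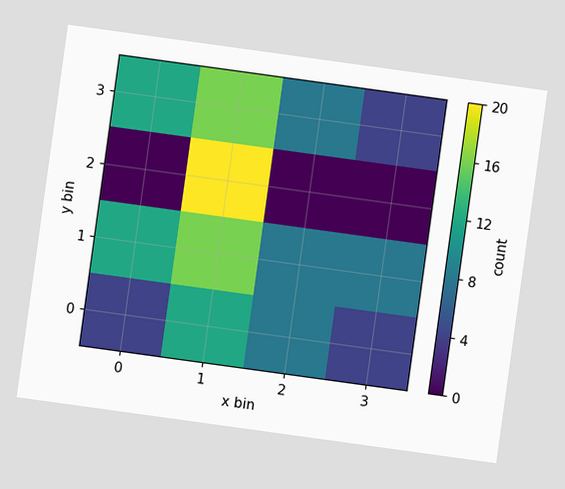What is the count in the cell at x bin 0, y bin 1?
12

The chart is tilted about 8° clockwise. Matching the cell (0, 1) against the colorbar gives 12.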